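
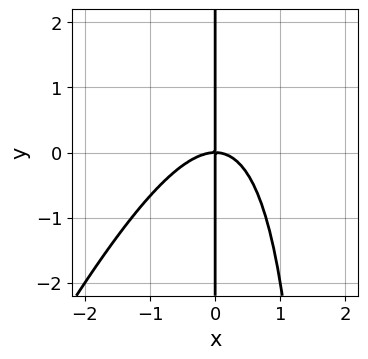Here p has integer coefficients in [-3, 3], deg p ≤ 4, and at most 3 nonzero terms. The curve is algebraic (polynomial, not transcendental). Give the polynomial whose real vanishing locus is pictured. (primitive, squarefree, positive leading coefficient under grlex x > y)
2*x^3 - x^2*y + 2*x*y

Degree: a generic line meets the curve in up to 3 points, so deg p = 3.
Reading off the gridlines: it meets the x-axis at x = 0 (among the integer gridlines); every point of the y-axis in the box is on the curve.
Putting this together gives p.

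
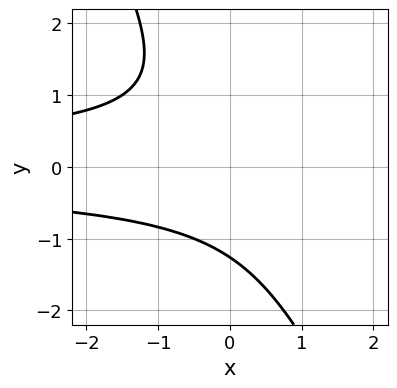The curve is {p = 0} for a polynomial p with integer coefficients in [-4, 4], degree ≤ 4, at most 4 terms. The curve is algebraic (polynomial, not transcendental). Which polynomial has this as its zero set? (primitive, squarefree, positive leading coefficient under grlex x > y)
2*x*y^2 + y^3 + 2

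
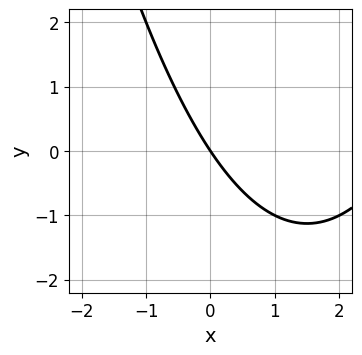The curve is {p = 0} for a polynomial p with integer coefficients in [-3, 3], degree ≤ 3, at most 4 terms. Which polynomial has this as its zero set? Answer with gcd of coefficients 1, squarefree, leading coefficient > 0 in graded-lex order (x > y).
x^2 - 3*x - 2*y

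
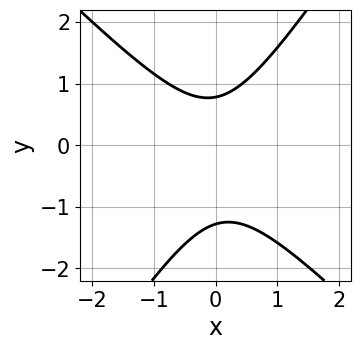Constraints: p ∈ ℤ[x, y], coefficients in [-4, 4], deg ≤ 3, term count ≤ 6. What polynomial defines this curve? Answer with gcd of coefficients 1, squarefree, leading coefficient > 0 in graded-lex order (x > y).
3*x^2 + x*y - 2*y^2 - y + 2

(a) Degree: a generic line meets the curve in up to 2 points, so deg p = 2.
(b) From the visible intercepts: it misses every integer gridline on the x-axis.
(c) Together with the visible shape, these determine p as stated.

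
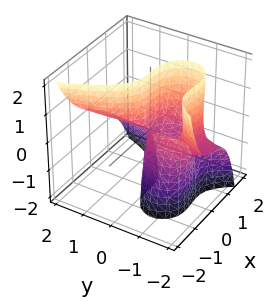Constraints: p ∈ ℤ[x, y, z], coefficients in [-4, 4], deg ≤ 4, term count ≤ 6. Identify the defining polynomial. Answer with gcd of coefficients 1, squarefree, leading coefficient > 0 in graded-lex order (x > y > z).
2*x^3 + x*y^2 + 2*y^2*z + 2*x*y + 3*y*z

(a) deg p = 3.
(b) From the visible intercepts: it crosses the x-axis at the gridline x = 0; every point of the z-axis in the box is on the surface; the visible y-axis segment lies entirely on the surface.
(c) Fitting integer coefficients to these (and the overall shape) gives p.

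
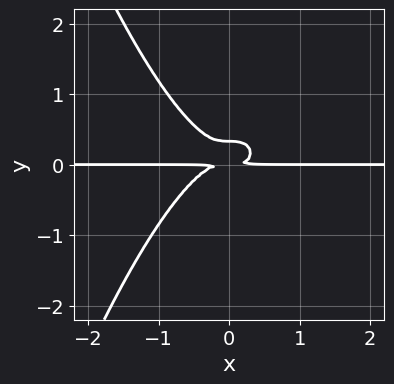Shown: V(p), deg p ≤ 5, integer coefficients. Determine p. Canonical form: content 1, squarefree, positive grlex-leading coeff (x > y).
3*x^3*y + 3*y^3 - y^2

First, the degree is 4 — a generic line meets the curve in up to 4 points.
Next, against the integer gridlines: the visible x-axis segment lies entirely on the curve.
Finally, fitting integer coefficients to these (and the overall shape) gives p.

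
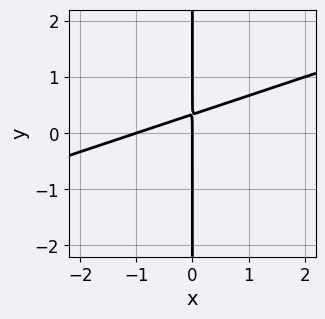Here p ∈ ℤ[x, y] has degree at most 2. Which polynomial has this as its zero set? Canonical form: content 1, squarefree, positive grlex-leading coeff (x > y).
x^2 - 3*x*y + x

(a) Degree: a generic line meets the curve in up to 2 points, so deg p = 2.
(b) From the visible intercepts: the visible y-axis segment lies entirely on the curve; the x-axis gridline crossings are at x ∈ {-1, 0}.
(c) The integer polynomial consistent with all of this is the stated p.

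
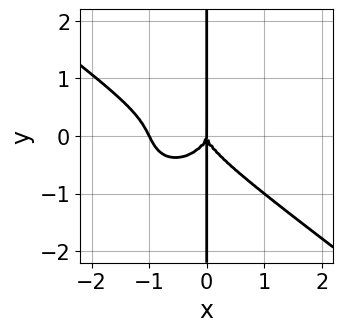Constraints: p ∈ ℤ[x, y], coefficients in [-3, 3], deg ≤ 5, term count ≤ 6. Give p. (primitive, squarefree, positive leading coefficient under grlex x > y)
2*x^4 + x^3*y + 3*x*y^3 + 2*x^3

The degree is 4 — no degree-3 curve has this shape.
Checking where it meets the axes: the visible y-axis segment lies entirely on the curve; the x-axis gridline crossings are at x ∈ {-1, 0}.
Together with the visible shape, these determine p as stated.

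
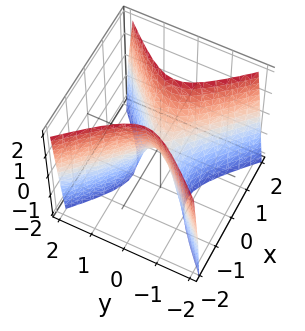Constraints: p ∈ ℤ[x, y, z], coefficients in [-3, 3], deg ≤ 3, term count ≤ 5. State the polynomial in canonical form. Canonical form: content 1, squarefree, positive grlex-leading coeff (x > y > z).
(a) The degree is 2 — a saddle surface; a quadric.
(b) Symmetries: mirror symmetry x ↦ −x ⇒ only even powers of x; it's symmetric under y → −y, forcing even powers of y.
(c) From the visible intercepts: one y-axis crossing is at y = 0; one z-axis crossing is at z = 0; it meets the x-axis at x = 0 (among the integer gridlines).
(d) The integer polynomial consistent with all of this is the stated p.

3*x^2 - 3*y^2 - z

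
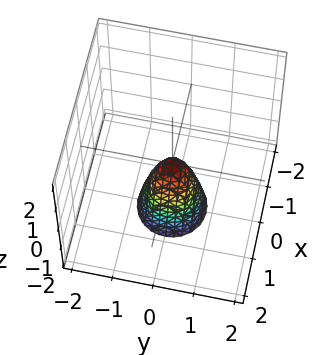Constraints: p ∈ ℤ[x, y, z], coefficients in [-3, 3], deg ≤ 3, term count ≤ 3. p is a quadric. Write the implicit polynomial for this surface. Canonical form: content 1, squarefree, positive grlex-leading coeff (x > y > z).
1. The degree is 2 — a single bowl opening along one axis; a quadric.
2. Symmetries: every cross-section ⟂ z is a circle, so x, y appear only via x² + y².
3. Checking where it meets the axes: one y-axis crossing is at y = 0; one x-axis crossing is at x = 0; one z-axis crossing is at z = 0.
4. Matching integer coefficients to the picture gives p.

3*x^2 + 3*y^2 + z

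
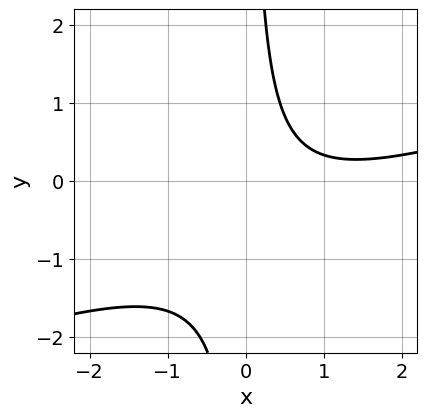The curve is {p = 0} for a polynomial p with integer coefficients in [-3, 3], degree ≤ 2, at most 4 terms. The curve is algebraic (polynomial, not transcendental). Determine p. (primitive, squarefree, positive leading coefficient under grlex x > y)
First, the degree is 2 — no degree-1 curve has this shape.
Then, observable constraints: it misses every integer gridline on the y-axis; the curve avoids every integer x-axis point in the box.
Finally, the integer polynomial consistent with all of this is the stated p.

x^2 - 3*x*y - 2*x + 2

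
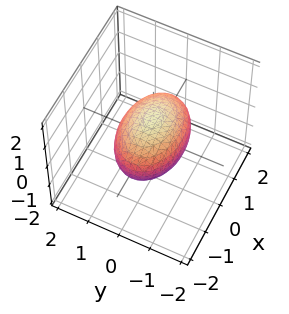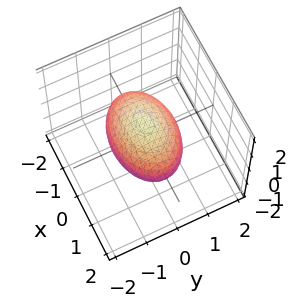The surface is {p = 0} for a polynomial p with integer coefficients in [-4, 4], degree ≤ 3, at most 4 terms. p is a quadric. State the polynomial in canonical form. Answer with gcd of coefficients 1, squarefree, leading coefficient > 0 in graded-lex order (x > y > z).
x^2 + 2*y^2 + 2*z^2 - 2

(a) Degree: a closed, bounded, convex surface; a quadric, so deg p = 2.
(b) Symmetries: mirror symmetry x ↦ −x ⇒ only even powers of x; mirror symmetry z ↦ −z ⇒ only even powers of z; mirror symmetry y ↦ −y ⇒ only even powers of y.
(c) Against the integer gridlines: among the integer gridlines, it crosses the y-axis at y ∈ {-1, 1}; among the integer gridlines, it crosses the z-axis at z ∈ {-1, 1}.
(d) Assembling these constraints gives the stated polynomial.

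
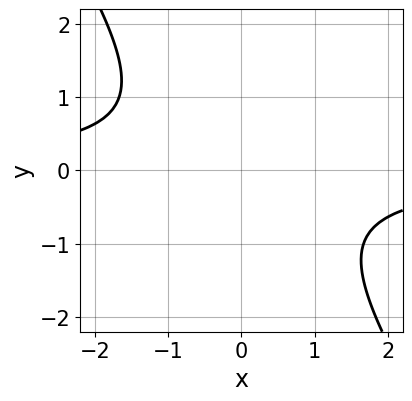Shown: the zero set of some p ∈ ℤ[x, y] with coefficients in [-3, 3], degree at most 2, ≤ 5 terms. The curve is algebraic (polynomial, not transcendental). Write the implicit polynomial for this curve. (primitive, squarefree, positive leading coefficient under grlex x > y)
The degree is 2 — a generic line meets the curve in up to 2 points.
From the axis intercepts and sections: the curve avoids every integer y-axis point in the box; it misses every integer gridline on the x-axis.
Together with the visible shape, these determine p as stated.

3*x*y + 2*y^2 + 3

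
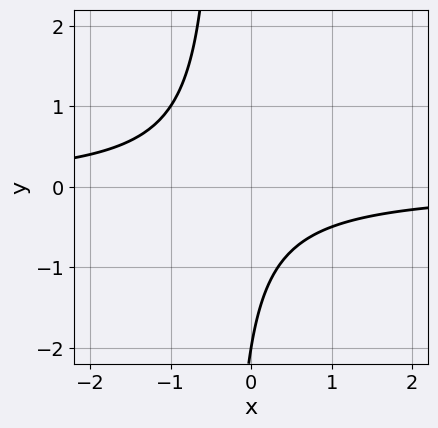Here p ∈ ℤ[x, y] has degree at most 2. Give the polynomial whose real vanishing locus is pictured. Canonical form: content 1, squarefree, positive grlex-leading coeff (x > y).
3*x*y + y + 2

The degree is 2 — the shape is more complex than any degree-1 curve.
Checking where it meets the axes: it crosses the y-axis at the gridline y = -2; the curve avoids every integer x-axis point in the box.
Fitting integer coefficients to these (and the overall shape) gives p.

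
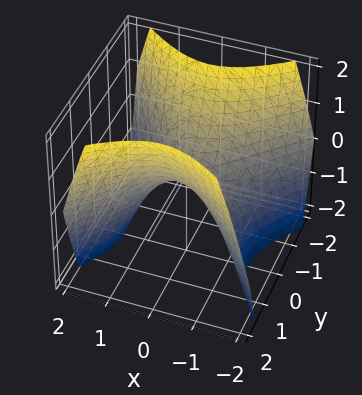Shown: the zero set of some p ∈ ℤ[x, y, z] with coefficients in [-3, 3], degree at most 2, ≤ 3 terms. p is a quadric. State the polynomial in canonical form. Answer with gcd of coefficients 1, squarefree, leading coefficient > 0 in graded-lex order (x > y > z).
x^2 - y^2 + z

First, degree: a saddle surface; a quadric, so deg p = 2.
Then, symmetries: mirror symmetry x ↦ −x ⇒ only even powers of x; it's symmetric under y → −y, forcing even powers of y.
Next, from the axis intercepts and sections: one y-axis crossing is at y = 0; it meets the x-axis at x = 0 (among the integer gridlines); it crosses the z-axis at the gridline z = 0.
Finally, these observations pin down the coefficients.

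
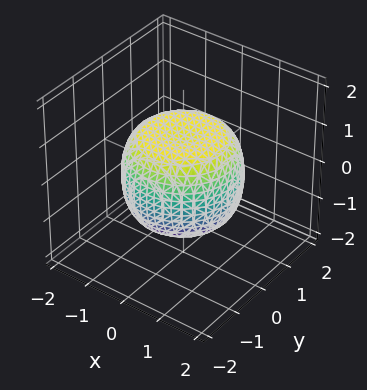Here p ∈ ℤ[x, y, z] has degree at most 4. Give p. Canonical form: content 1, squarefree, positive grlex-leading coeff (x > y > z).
2*x^4 + 4*x^2*y^2 + 2*y^4 - 2*x^2 - 2*y^2 + 3*z^2 - 3

First, deg p = 4. No degree-3 surface has this shape.
Next, symmetries: the z-axis is an axis of rotation, so x and y enter only as x² + y².
Next, from the visible intercepts: a circular section at z = 0 has radius between 1 and 2; the z-axis gridline crossings are at z ∈ {-1, 1}.
Finally, matching integer coefficients to the picture gives p.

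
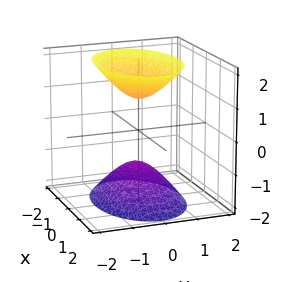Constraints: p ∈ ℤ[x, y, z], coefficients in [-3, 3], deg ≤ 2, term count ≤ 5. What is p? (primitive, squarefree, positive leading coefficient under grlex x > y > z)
x^2 + 2*y^2 - z^2 + 1

First, the picture has 2 separate pieces.
Next, the degree is 2 — two separate bowl-shaped sheets opening away from each other; a quadric.
Next, symmetries: it's symmetric under z → −z, forcing even powers of z; mirror symmetry x ↦ −x ⇒ only even powers of x; mirror symmetry y ↦ −y ⇒ only even powers of y.
Next, observable constraints: the z-axis gridline crossings are at z ∈ {-1, 1}; it misses every integer gridline on the y-axis; the surface avoids every integer x-axis point in the box.
Finally, solving for integer coefficients yields p as stated.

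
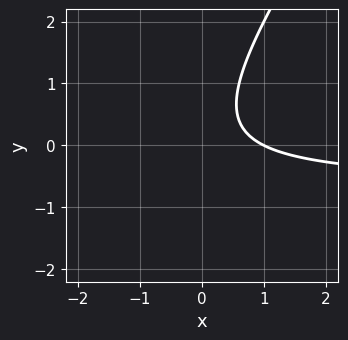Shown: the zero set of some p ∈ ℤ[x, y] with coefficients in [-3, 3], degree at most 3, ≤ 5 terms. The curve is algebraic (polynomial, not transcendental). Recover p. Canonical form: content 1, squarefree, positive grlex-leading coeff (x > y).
1. The degree is 2 — a generic line meets the curve in up to 2 points.
2. Observable constraints: one x-axis crossing is at x = 1; no y-intercept at any integer in the box.
3. The integer polynomial consistent with all of this is the stated p.

3*x*y - 2*y^2 + 2*x + y - 2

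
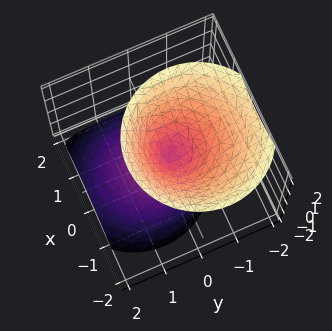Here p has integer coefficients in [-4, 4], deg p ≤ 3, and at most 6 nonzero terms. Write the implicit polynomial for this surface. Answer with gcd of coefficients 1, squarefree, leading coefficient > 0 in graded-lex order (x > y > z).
The picture has 2 separate pieces.
Degree: the shape is more complex than any degree-1 surface, so deg p = 2.
Checking where it meets the axes: it meets the x-axis at x = 0 (among the integer gridlines); one y-axis crossing is at y = 0; it meets the z-axis at z = 0 (among the integer gridlines).
Solving for integer coefficients yields p as stated.

3*x^2 + x*z + 3*y^2 + 2*y*z - 2*z^2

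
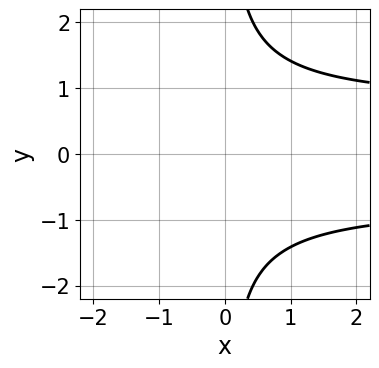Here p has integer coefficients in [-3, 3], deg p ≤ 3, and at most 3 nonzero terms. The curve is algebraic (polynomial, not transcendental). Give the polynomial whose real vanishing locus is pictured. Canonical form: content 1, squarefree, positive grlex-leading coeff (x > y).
2*x*y^2 - x - 3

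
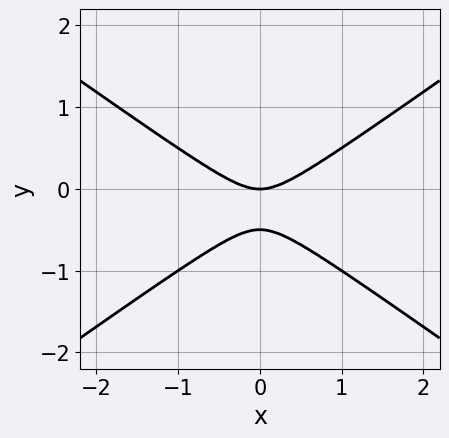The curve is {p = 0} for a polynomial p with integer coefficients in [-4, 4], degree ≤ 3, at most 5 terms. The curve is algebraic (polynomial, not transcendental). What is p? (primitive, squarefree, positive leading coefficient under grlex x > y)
First, degree: no degree-1 curve has this shape, so deg p = 2.
Then, symmetries: mirror symmetry x ↦ −x ⇒ only even powers of x.
Next, observable constraints: one x-axis crossing is at x = 0; one y-axis crossing is at y = 0.
Finally, assembling these constraints gives the stated polynomial.

x^2 - 2*y^2 - y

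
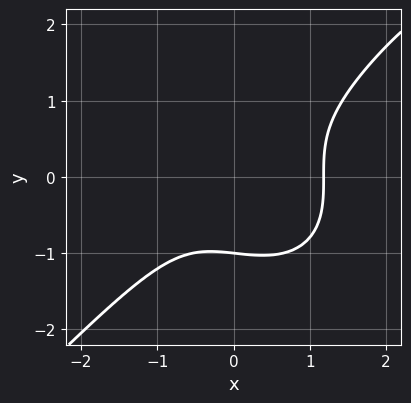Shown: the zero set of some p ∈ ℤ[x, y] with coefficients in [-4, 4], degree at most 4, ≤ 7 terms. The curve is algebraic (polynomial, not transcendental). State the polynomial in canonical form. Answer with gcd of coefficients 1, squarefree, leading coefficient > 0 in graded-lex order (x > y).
x^4 - x*y^3 - 3*x^3 + 3*y^3 + 3

1. deg p = 4.
2. Reading off the gridlines: it crosses the y-axis at the gridline y = -1.
3. The integer polynomial consistent with all of this is the stated p.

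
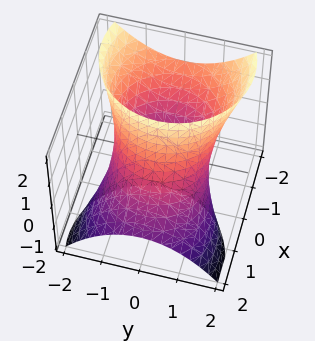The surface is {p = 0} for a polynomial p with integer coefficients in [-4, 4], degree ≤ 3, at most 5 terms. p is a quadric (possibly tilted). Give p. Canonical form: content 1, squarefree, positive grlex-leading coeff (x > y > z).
2*x^2 + 3*x*z + 2*y^2 - 3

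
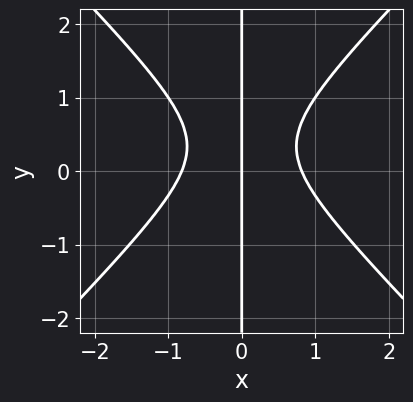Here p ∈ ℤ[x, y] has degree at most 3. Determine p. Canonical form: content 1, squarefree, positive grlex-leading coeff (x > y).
(a) The degree is 3 — no degree-2 curve has this shape.
(b) Observable constraints: the visible y-axis segment lies entirely on the curve; one x-axis crossing is at x = 0.
(c) Matching integer coefficients to the picture gives p.

3*x^3 - 3*x*y^2 + 2*x*y - 2*x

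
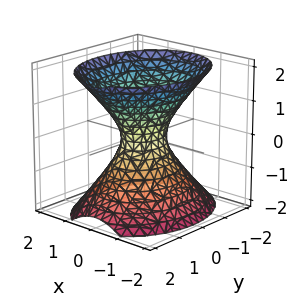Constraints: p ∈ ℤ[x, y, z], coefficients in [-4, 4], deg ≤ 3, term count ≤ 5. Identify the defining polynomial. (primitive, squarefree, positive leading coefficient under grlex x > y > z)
1. deg p = 2. An hourglass — one-sheet hyperboloid; a quadric.
2. Symmetries: it's symmetric under x → −x, forcing even powers of x; mirror symmetry z ↦ −z ⇒ only even powers of z; it's symmetric under y → −y, forcing even powers of y.
3. Reading off the gridlines: the surface avoids every integer z-axis point in the box.
4. Solving for integer coefficients yields p as stated.

3*x^2 + 2*y^2 - 2*z^2 - 1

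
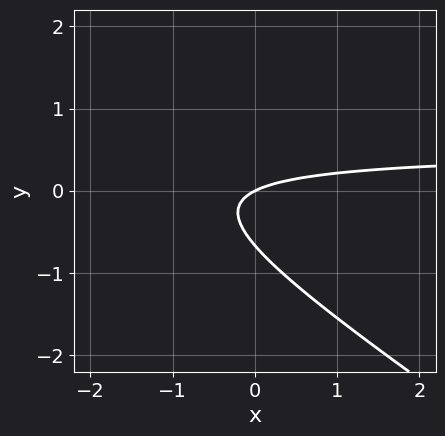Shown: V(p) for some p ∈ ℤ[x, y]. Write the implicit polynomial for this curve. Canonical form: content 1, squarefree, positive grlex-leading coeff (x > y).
2*x*y + 3*y^2 - x + 2*y

1. Degree: the shape is more complex than any degree-1 curve, so deg p = 2.
2. Checking where it meets the axes: it meets the y-axis at y = 0 (among the integer gridlines); it crosses the x-axis at the gridline x = 0.
3. These observations pin down the coefficients.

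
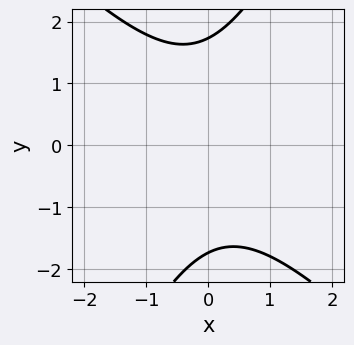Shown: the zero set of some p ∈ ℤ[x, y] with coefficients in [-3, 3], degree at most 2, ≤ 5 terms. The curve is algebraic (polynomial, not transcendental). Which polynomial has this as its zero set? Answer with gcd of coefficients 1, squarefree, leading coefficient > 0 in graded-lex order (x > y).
2*x^2 + x*y - y^2 + 3

The degree is 2 — a generic line meets the curve in up to 2 points.
From the axis intercepts and sections: the curve avoids every integer x-axis point in the box.
These observations pin down the coefficients.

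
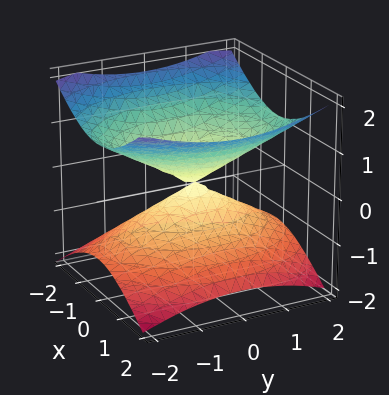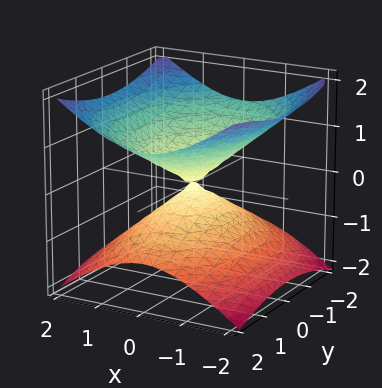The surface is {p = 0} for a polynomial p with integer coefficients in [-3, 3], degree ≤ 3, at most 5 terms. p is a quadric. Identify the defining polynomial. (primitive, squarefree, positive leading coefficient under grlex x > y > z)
2*x^2 + y^2 - 3*z^2

(a) deg p = 2. A double cone through the origin; a quadric.
(b) Symmetries: it's symmetric under x → −x, forcing even powers of x; mirror symmetry y ↦ −y ⇒ only even powers of y; mirror symmetry z ↦ −z ⇒ only even powers of z.
(c) From the axis intercepts and sections: it meets the z-axis at z = 0 (among the integer gridlines); one y-axis crossing is at y = 0; one x-axis crossing is at x = 0.
(d) Matching integer coefficients to the picture gives p.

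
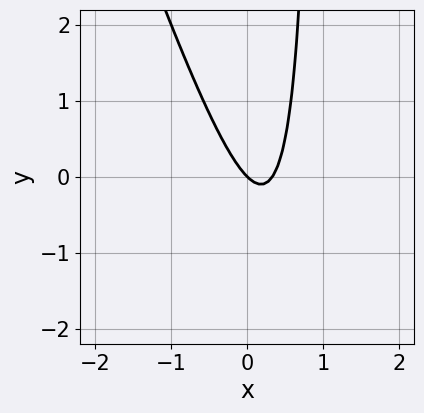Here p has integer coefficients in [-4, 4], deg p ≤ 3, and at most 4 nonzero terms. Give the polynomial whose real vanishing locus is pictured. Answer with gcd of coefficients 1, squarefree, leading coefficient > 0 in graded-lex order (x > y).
First, degree: a generic line meets the curve in up to 2 points, so deg p = 2.
Next, from the visible intercepts: it meets the y-axis at y = 0 (among the integer gridlines); it meets the x-axis at x = 0 (among the integer gridlines).
Finally, these observations pin down the coefficients.

3*x^2 + x*y - x - y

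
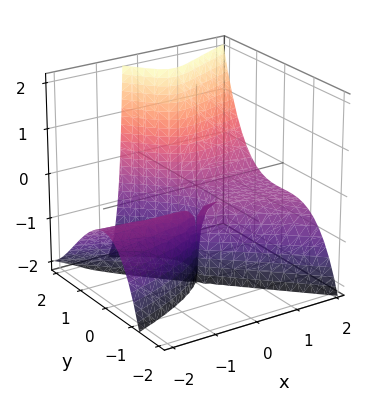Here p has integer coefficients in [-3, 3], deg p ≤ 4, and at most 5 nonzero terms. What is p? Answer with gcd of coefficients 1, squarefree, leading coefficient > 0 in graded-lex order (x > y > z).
1. deg p = 3. No degree-2 surface has this shape.
2. Against the integer gridlines: every point of the z-axis in the box is on the surface.
3. Putting this together gives p.

2*x^2*z - 2*x*y^2 - 2*y^3 + x^2 + 3*y^2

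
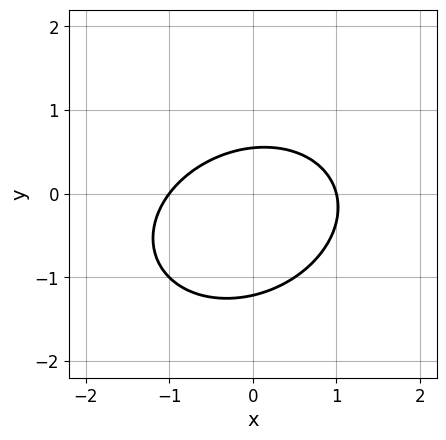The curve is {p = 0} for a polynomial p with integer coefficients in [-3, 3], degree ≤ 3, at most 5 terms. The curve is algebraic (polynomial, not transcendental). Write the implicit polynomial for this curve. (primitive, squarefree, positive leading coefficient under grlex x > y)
2*x^2 - x*y + 3*y^2 + 2*y - 2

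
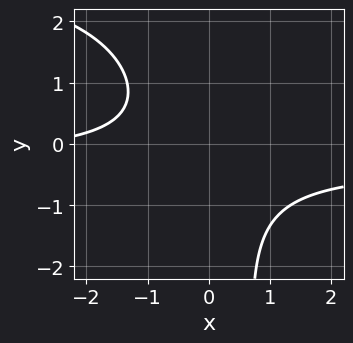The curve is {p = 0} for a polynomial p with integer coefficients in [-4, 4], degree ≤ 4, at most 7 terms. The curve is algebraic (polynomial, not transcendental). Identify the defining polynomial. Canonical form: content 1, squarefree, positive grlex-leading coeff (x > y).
(a) Degree: the shape is more complex than any degree-2 curve, so deg p = 3.
(b) From the axis intercepts and sections: the curve avoids every integer y-axis point in the box; it misses every integer gridline on the x-axis.
(c) Matching integer coefficients to the picture gives p.

x*y^2 - 3*x*y - y^2 - x - 3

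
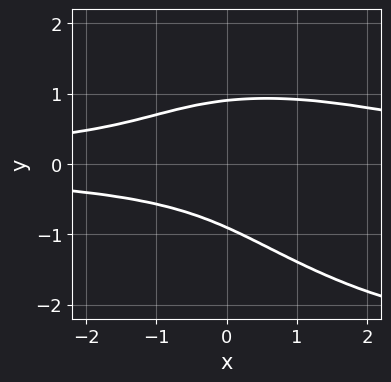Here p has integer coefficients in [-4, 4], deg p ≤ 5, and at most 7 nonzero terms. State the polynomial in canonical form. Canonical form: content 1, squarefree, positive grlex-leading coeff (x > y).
x^2*y^2 + 2*x*y^3 + 3*y^4 - 3*x*y^2 - 2

(a) Degree: a generic line meets the curve in up to 4 points, so deg p = 4.
(b) Observable constraints: it misses every integer gridline on the x-axis.
(c) Solving for integer coefficients yields p as stated.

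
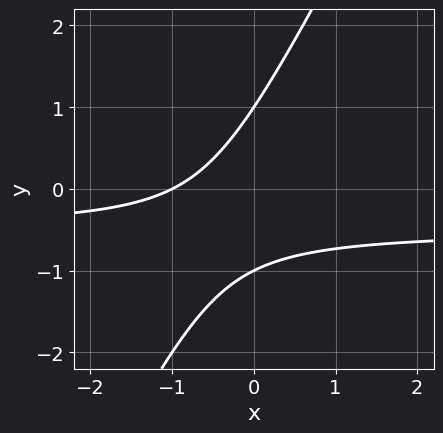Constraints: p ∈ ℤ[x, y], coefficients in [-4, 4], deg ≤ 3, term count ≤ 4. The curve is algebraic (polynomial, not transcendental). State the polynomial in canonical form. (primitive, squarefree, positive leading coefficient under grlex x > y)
2*x*y - y^2 + x + 1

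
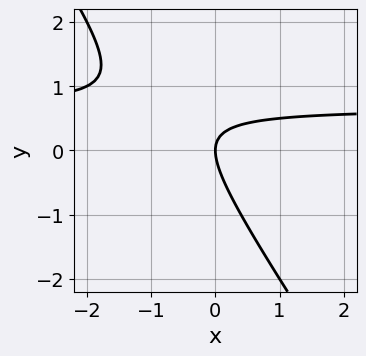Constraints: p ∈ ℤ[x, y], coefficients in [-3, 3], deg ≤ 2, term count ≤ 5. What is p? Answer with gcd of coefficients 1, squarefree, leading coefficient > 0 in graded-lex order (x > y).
1. Degree: no degree-1 curve has this shape, so deg p = 2.
2. Reading off the gridlines: it meets the x-axis at x = 0 (among the integer gridlines); one y-axis crossing is at y = 0.
3. These observations pin down the coefficients.

3*x*y + 2*y^2 - 2*x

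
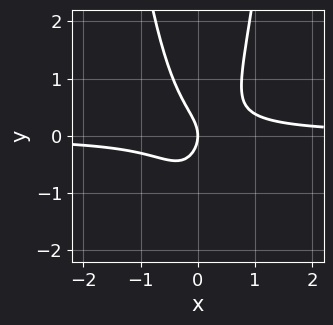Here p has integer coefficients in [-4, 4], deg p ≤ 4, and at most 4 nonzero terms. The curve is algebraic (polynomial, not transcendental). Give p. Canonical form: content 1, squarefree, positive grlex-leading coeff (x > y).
3*x^2*y - y^2 - x

(a) The degree is 3 — a generic line meets the curve in up to 3 points.
(b) Reading off the gridlines: it crosses the x-axis at the gridline x = 0; it meets the y-axis at y = 0 (among the integer gridlines).
(c) Putting this together gives p.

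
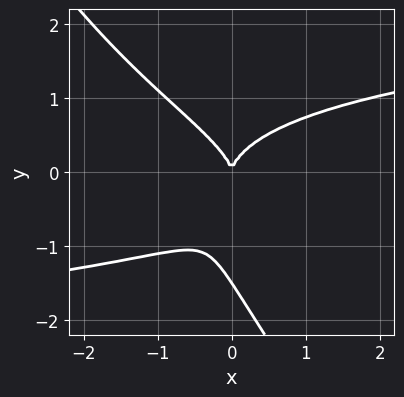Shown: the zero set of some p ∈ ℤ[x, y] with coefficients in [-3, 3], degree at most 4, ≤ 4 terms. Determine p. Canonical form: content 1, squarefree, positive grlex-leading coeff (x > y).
3*x*y^3 + 2*y^4 + 3*y^3 - 3*x^2

The degree is 4 — a generic line meets the curve in up to 4 points.
From the visible intercepts: it meets the y-axis at y = 0 (among the integer gridlines); it crosses the x-axis at the gridline x = 0.
The integer polynomial consistent with all of this is the stated p.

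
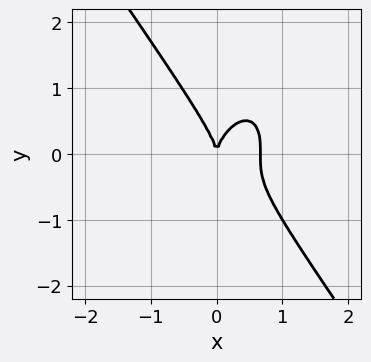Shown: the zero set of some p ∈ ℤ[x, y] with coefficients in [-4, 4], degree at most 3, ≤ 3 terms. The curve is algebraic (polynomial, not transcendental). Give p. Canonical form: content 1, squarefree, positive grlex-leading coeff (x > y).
3*x^3 + y^3 - 2*x^2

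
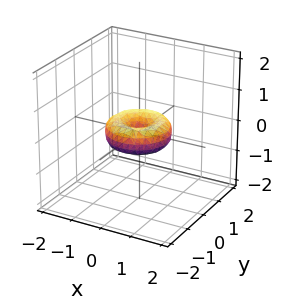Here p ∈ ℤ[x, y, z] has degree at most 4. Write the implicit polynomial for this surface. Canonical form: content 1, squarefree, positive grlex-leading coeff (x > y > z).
1. The degree is 4 — the shape is more complex than any degree-3 surface.
2. Symmetries: rotational symmetry about the z-axis ⇒ p depends on x, y only through x² + y².
3. Reading off the gridlines: the y-axis gridline crossings are at y ∈ {-1, 0, 1}; the x-axis gridline crossings are at x ∈ {-1, 0, 1}.
4. These observations pin down the coefficients.

2*x^4 + 4*x^2*y^2 + 2*y^4 - 2*x^2 - 2*y^2 + 3*z^2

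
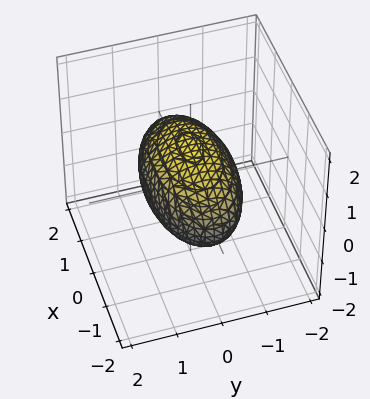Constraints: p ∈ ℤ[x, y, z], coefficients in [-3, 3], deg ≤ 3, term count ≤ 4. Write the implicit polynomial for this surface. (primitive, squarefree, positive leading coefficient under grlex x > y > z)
x^2 + 3*y^2 + 3*z^2 - 3

1. The degree is 2 — a closed, bounded, convex surface; a quadric.
2. Symmetries: the x ↦ −x reflection is a symmetry, so x appears only in even powers; mirror symmetry z ↦ −z ⇒ only even powers of z; mirror symmetry y ↦ −y ⇒ only even powers of y.
3. From the axis intercepts and sections: among the integer gridlines, it crosses the z-axis at z ∈ {-1, 1}; the y-axis gridline crossings are at y ∈ {-1, 1}.
4. Solving for integer coefficients yields p as stated.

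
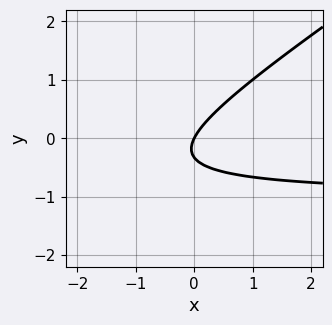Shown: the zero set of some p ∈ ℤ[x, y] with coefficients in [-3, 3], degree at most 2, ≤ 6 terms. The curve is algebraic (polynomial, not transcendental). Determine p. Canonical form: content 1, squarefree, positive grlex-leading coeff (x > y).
2*x*y - 3*y^2 + 2*x - y

The degree is 2 — the shape is more complex than any degree-1 curve.
Against the integer gridlines: it crosses the x-axis at the gridline x = 0; it meets the y-axis at y = 0 (among the integer gridlines).
Together with the visible shape, these determine p as stated.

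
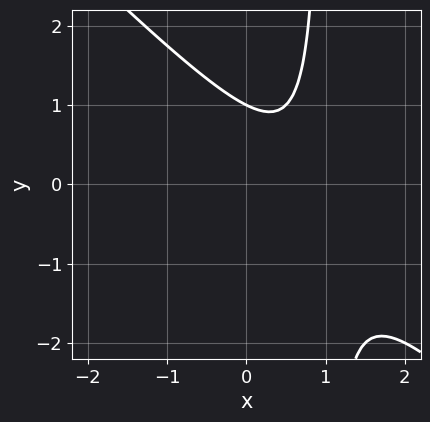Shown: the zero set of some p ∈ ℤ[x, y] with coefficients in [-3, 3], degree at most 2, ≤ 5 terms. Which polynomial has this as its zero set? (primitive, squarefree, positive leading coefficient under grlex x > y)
The degree is 2 — the shape is more complex than any degree-1 curve.
From the axis intercepts and sections: it meets the y-axis at y = 1 (among the integer gridlines); it misses every integer gridline on the x-axis.
Matching integer coefficients to the picture gives p.

2*x^2 + 2*x*y - 3*x - 2*y + 2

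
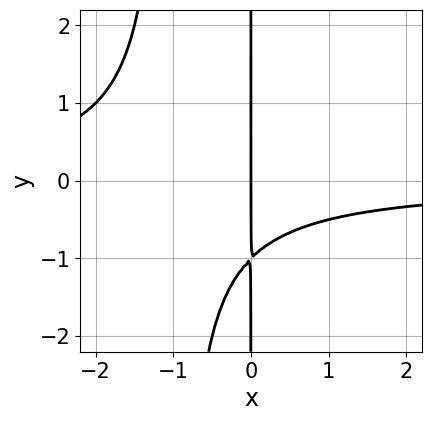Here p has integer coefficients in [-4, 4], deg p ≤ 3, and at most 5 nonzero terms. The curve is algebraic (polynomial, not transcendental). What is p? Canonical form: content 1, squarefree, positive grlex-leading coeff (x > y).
x^2*y + x*y + x

First, the degree is 3 — a generic line meets the curve in up to 3 points.
Then, against the integer gridlines: the visible y-axis segment lies entirely on the curve; it meets the x-axis at x = 0 (among the integer gridlines).
Finally, assembling these constraints gives the stated polynomial.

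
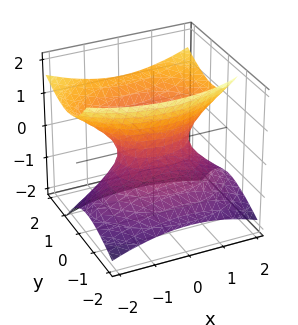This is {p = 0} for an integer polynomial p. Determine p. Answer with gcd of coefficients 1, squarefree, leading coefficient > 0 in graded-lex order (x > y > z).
Degree: no degree-1 surface has this shape, so deg p = 2.
Observable constraints: the surface avoids every integer z-axis point in the box; the x-axis gridline crossings are at x ∈ {-1, 1}.
Assembling these constraints gives the stated polynomial.

x^2 + 2*y^2 - 2*y*z - 2*z^2 - 1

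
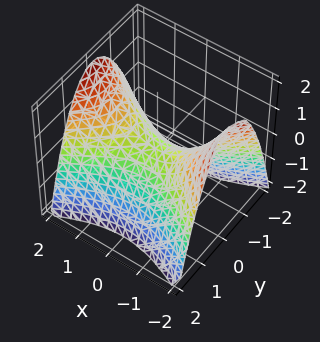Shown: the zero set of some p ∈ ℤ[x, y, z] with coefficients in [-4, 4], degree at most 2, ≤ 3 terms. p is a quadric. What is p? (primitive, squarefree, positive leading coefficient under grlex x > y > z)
x^2 - 2*y^2 - 2*z

First, deg p = 2.
Then, symmetries: it's symmetric under x → −x, forcing even powers of x; the y ↦ −y reflection is a symmetry, so y appears only in even powers.
Then, observable constraints: it crosses the x-axis at the gridline x = 0; it meets the y-axis at y = 0 (among the integer gridlines); it crosses the z-axis at the gridline z = 0.
Finally, assembling these constraints gives the stated polynomial.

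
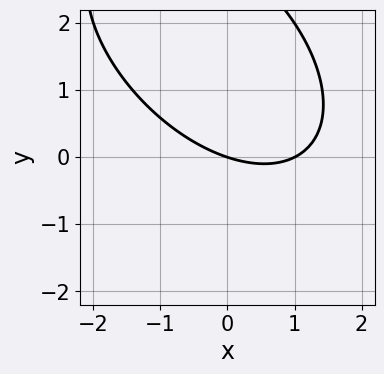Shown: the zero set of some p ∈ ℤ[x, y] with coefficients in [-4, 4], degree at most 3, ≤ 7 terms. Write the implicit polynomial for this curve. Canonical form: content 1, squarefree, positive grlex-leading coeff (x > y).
x^2 + x*y + y^2 - x - 3*y

1. deg p = 2. The shape is more complex than any degree-1 curve.
2. From the visible intercepts: it crosses the y-axis at the gridline y = 0; the x-axis gridline crossings are at x ∈ {0, 1}.
3. The integer polynomial consistent with all of this is the stated p.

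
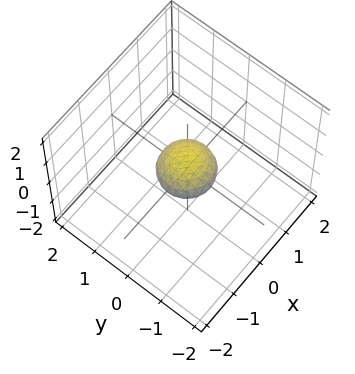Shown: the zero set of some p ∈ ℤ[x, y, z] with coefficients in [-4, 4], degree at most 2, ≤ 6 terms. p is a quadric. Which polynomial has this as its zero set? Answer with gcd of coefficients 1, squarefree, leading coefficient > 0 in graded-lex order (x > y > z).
2*x^2 + 2*y^2 + 3*z^2 - 1

1. Degree: a closed, bounded, convex surface; a quadric, so deg p = 2.
2. Symmetries: rotational symmetry about the z-axis ⇒ p depends on x, y only through x² + y²; mirror symmetry z ↦ −z ⇒ only even powers of z.
3. Checking where it meets the axes: a circular section at z = 0 has radius between 0 and 1.
4. The integer polynomial consistent with all of this is the stated p.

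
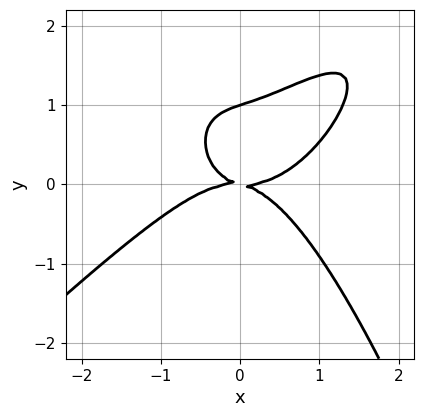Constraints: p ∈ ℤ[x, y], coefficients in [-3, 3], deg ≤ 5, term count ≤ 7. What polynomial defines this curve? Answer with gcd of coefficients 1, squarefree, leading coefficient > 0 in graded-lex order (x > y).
1. Degree: no degree-3 curve has this shape, so deg p = 4.
2. From the axis intercepts and sections: one x-axis crossing is at x = 0; the y-axis gridline crossings are at y ∈ {0, 1}.
3. Fitting integer coefficients to these (and the overall shape) gives p.

2*x^4 - 2*x^3*y + 3*y^3 - x*y - 3*y^2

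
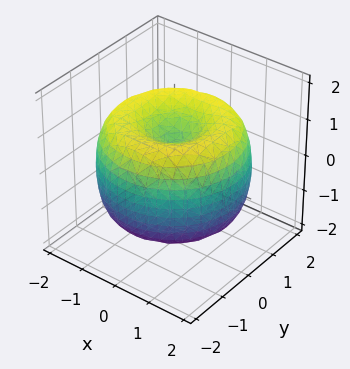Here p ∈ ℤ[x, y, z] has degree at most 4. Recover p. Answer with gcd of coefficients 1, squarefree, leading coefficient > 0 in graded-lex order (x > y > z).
First, degree: a generic line meets the surface in up to 4 points, so deg p = 4.
Then, symmetry: every cross-section ⟂ z is a circle, so x, y appear only via x² + y².
Next, reading off the gridlines: a circular section at z = 0 has radius between 1 and 2.
Finally, the integer polynomial consistent with all of this is the stated p.

x^4 + 2*x^2*y^2 + y^4 - 3*x^2 - 3*y^2 + 2*z^2 - 1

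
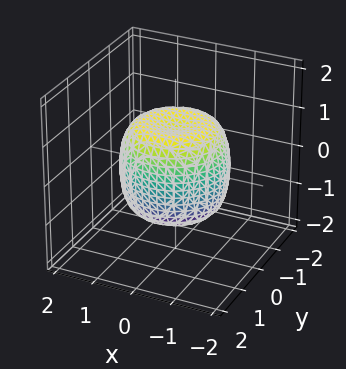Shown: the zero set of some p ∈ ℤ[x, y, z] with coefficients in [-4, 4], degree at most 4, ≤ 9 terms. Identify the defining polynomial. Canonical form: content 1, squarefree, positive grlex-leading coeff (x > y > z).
x^4 + 2*x^2*y^2 + y^4 - x^2 - y^2 + z^2 - 1

The degree is 4 — a generic line meets the surface in up to 4 points.
Symmetries: rotational symmetry about the z-axis ⇒ p depends on x, y only through x² + y².
Checking where it meets the axes: a circular section at z = 1 has radius exactly 1; the z-axis gridline crossings are at z ∈ {-1, 1}.
Solving for integer coefficients yields p as stated.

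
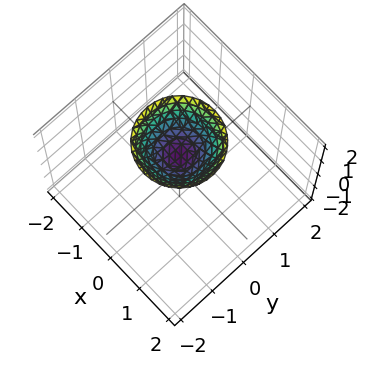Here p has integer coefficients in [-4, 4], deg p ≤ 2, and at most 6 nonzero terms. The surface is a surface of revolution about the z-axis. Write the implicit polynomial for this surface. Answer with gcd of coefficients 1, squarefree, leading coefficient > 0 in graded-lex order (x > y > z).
x^2 + y^2 - z + 1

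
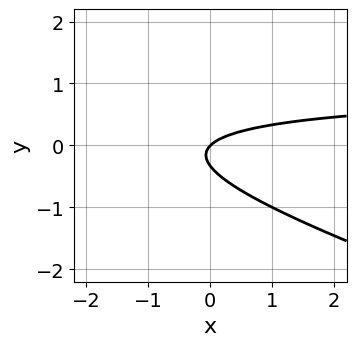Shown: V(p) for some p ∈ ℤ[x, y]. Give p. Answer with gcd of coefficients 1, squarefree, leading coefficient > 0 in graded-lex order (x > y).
1. The degree is 2 — a generic line meets the curve in up to 2 points.
2. Observable constraints: it crosses the y-axis at the gridline y = 0; one x-axis crossing is at x = 0.
3. These observations pin down the coefficients.

x*y + 3*y^2 - x + y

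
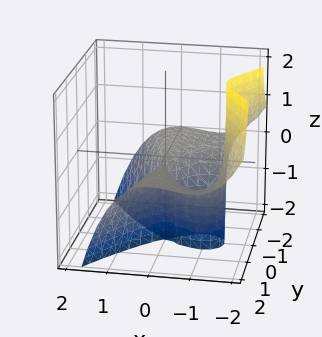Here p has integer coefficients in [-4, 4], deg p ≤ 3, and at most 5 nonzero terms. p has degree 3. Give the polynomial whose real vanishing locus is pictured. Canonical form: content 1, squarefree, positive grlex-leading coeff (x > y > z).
First, the degree is 3 — the shape is more complex than any degree-2 surface.
Next, checking where it meets the axes: the visible y-axis segment lies entirely on the surface; the visible z-axis segment lies entirely on the surface.
Finally, these observations pin down the coefficients.

2*x^3 + 2*y^2*z + 3*x^2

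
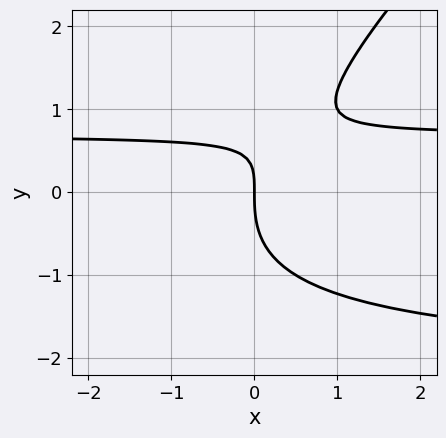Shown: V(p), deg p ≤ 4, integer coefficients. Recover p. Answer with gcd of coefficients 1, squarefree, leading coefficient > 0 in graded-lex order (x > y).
First, degree: a generic line meets the curve in up to 3 points, so deg p = 3.
Then, from the axis intercepts and sections: it crosses the y-axis at the gridline y = 0; one x-axis crossing is at x = 0.
Finally, matching integer coefficients to the picture gives p.

2*x*y^2 - 2*y^3 + 3*x*y - 3*x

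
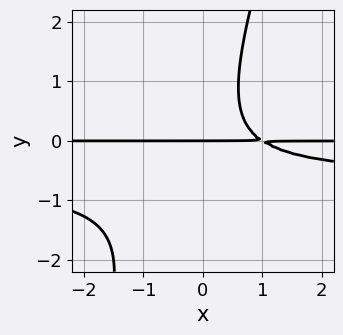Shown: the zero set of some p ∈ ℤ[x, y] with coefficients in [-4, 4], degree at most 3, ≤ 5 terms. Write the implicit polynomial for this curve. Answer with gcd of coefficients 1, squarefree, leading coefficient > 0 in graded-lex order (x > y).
First, the degree is 3 — no degree-2 curve has this shape.
Next, from the axis intercepts and sections: every point of the x-axis in the box is on the curve; one y-axis crossing is at y = 0.
Finally, together with the visible shape, these determine p as stated.

3*x*y^2 - y^3 + 2*x*y - 2*y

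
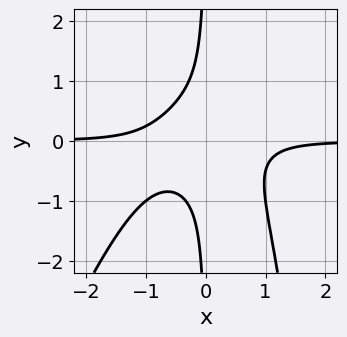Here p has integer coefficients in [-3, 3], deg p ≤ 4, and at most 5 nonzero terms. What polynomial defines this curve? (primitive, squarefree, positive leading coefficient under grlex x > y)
deg p = 4. No degree-3 curve has this shape.
Checking where it meets the axes: the curve avoids every integer y-axis point in the box; the curve avoids every integer x-axis point in the box.
Together with the visible shape, these determine p as stated.

3*x^3*y - x^2*y^2 + 3*x*y^2 + 1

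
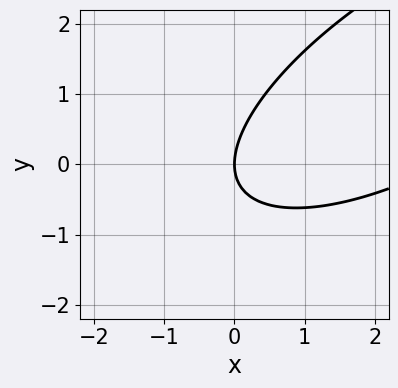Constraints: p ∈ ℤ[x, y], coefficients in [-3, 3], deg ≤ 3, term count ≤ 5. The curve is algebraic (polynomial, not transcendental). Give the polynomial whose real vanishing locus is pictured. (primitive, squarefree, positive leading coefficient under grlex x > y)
First, deg p = 2.
Then, against the integer gridlines: it meets the x-axis at x = 0 (among the integer gridlines); one y-axis crossing is at y = 0.
Finally, solving for integer coefficients yields p as stated.

x^2 - 2*x*y + 2*y^2 - 3*x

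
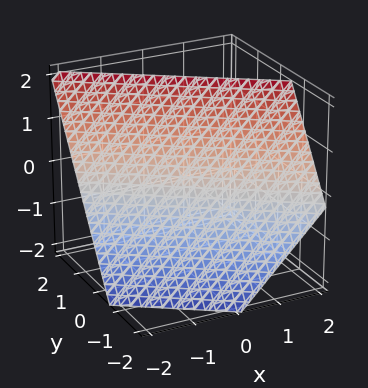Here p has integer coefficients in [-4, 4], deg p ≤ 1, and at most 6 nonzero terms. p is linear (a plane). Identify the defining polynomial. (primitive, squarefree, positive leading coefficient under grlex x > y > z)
deg p = 1.
Observable constraints: it meets the x-axis at x = -1 (among the integer gridlines); it crosses the z-axis at the gridline z = 1.
Assembling these constraints gives the stated polynomial.

2*x + 3*y - 2*z + 2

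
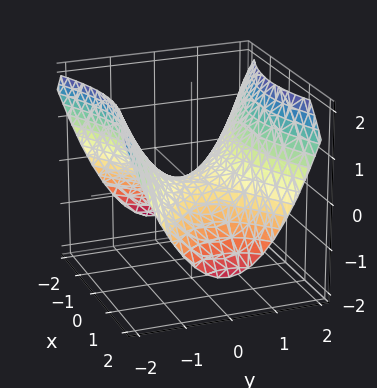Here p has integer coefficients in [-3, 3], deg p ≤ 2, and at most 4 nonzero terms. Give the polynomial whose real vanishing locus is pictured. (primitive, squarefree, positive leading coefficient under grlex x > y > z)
x^2 - 2*y^2 + 3*z

(a) The degree is 2 — a saddle surface; a quadric.
(b) Symmetries: the y ↦ −y reflection is a symmetry, so y appears only in even powers; mirror symmetry x ↦ −x ⇒ only even powers of x.
(c) From the visible intercepts: one z-axis crossing is at z = 0; it meets the y-axis at y = 0 (among the integer gridlines); one x-axis crossing is at x = 0.
(d) Together with the visible shape, these determine p as stated.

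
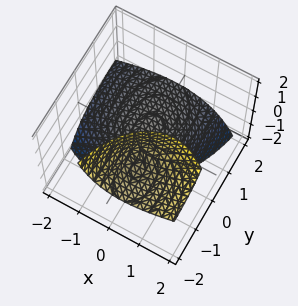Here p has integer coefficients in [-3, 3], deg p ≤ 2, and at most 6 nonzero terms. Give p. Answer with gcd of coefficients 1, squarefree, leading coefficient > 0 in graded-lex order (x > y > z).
2*x^2 - 2*x*z + y^2 + 3*y*z + 2*z

1. I count 2 distinct pieces.
2. deg p = 2.
3. From the visible intercepts: it meets the x-axis at x = 0 (among the integer gridlines); it meets the y-axis at y = 0 (among the integer gridlines).
4. Solving for integer coefficients yields p as stated.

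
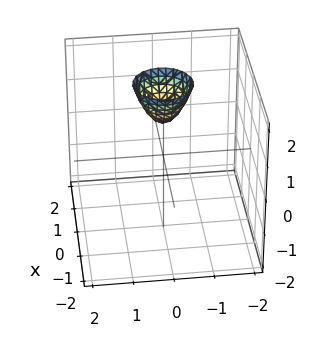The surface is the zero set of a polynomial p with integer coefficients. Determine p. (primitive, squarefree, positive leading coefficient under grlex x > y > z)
2*x^2 + 2*y^2 - z + 1

First, the degree is 2 — no degree-1 surface has this shape.
Next, by symmetry, every cross-section ⟂ z is a circle, so x, y appear only via x² + y².
Next, reading off the gridlines: no y-intercept at any integer in the box; one z-axis crossing is at z = 1; the surface avoids every integer x-axis point in the box; a circular section at z = 2 has radius between 0 and 1.
Finally, putting this together gives p.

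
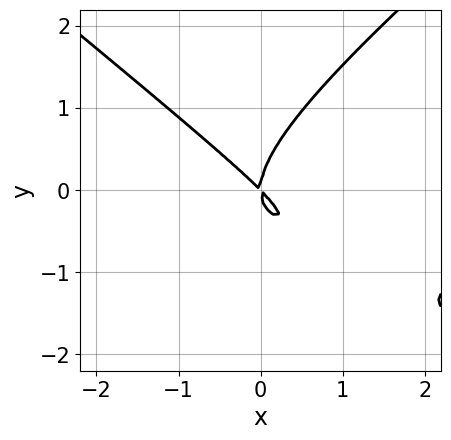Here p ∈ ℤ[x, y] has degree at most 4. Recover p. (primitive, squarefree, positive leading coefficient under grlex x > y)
2*x^2*y - 3*y^3 + 3*x^2 + 3*x*y

The degree is 3 — a generic line meets the curve in up to 3 points.
Reading off the gridlines: it meets the x-axis at x = 0 (among the integer gridlines); it meets the y-axis at y = 0 (among the integer gridlines).
These observations pin down the coefficients.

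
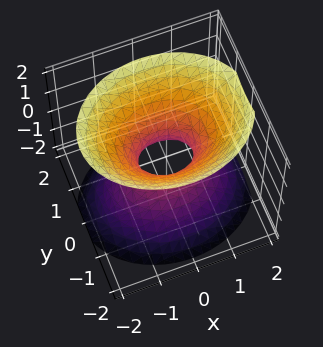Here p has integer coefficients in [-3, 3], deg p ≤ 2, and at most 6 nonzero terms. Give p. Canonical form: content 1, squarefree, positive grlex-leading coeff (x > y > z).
1. deg p = 2. One connected sheet with a waist; a quadric.
2. Symmetries: it's symmetric under x → −x, forcing even powers of x; the y ↦ −y reflection is a symmetry, so y appears only in even powers; mirror symmetry z ↦ −z ⇒ only even powers of z.
3. Checking where it meets the axes: it misses every integer gridline on the z-axis.
4. These observations pin down the coefficients.

2*x^2 + 3*y^2 - 2*z^2 - 1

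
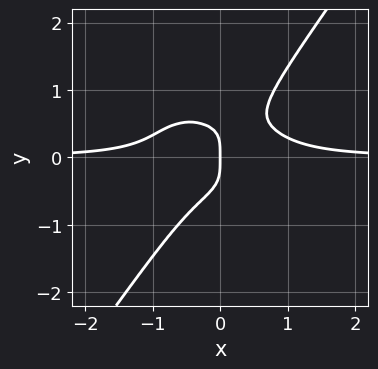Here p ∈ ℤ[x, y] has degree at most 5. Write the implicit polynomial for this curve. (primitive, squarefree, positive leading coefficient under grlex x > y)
First, deg p = 4. No degree-3 curve has this shape.
Then, from the axis intercepts and sections: it crosses the x-axis at the gridline x = 0; it crosses the y-axis at the gridline y = 0.
Finally, assembling these constraints gives the stated polynomial.

3*x^3*y + x^2*y^2 + 2*x*y^3 - 3*y^4 - x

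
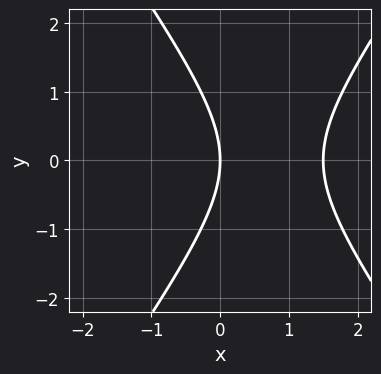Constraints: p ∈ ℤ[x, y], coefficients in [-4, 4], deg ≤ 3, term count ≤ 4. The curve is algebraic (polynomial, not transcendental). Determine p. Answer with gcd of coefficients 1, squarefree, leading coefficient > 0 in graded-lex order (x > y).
First, the degree is 2 — no degree-1 curve has this shape.
Then, symmetries: mirror symmetry y ↦ −y ⇒ only even powers of y.
Then, observable constraints: it crosses the x-axis at the gridline x = 0; one y-axis crossing is at y = 0.
Finally, the integer polynomial consistent with all of this is the stated p.

2*x^2 - y^2 - 3*x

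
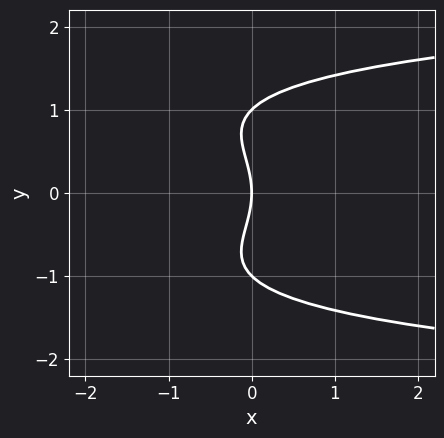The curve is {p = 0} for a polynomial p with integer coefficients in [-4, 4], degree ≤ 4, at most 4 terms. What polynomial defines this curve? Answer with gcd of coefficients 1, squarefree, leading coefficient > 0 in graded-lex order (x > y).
y^4 - y^2 - 2*x

1. Degree: a generic line meets the curve in up to 4 points, so deg p = 4.
2. Symmetries: the y ↦ −y reflection is a symmetry, so y appears only in even powers.
3. Against the integer gridlines: among the integer gridlines, it crosses the y-axis at y ∈ {-1, 0, 1}; one x-axis crossing is at x = 0.
4. Fitting integer coefficients to these (and the overall shape) gives p.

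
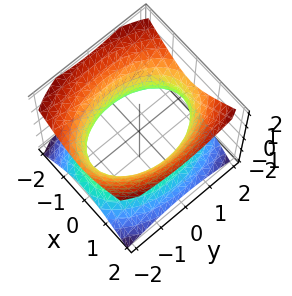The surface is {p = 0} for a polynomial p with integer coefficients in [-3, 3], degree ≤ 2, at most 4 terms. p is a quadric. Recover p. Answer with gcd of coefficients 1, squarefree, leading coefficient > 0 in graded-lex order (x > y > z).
1. deg p = 2.
2. Symmetries: mirror symmetry z ↦ −z ⇒ only even powers of z; it's symmetric under x → −x, forcing even powers of x; the y ↦ −y reflection is a symmetry, so y appears only in even powers.
3. Observable constraints: the surface avoids every integer z-axis point in the box.
4. These observations pin down the coefficients.

2*x^2 + y^2 - 2*z^2 - 3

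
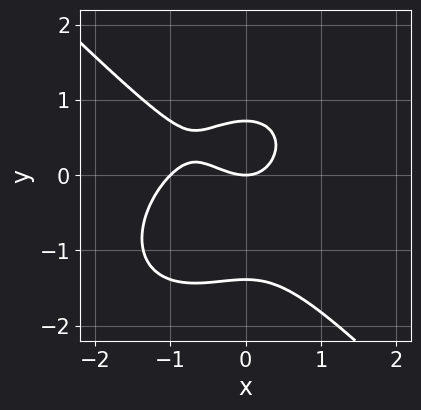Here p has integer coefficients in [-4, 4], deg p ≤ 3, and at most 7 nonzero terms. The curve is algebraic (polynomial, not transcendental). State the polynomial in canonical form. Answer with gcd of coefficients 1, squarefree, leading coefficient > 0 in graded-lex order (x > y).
3*x^3 + 3*y^3 + 3*x^2 + 2*y^2 - 3*y

1. deg p = 3.
2. Reading off the gridlines: among the integer gridlines, it crosses the x-axis at x ∈ {-1, 0}; one y-axis crossing is at y = 0.
3. Solving for integer coefficients yields p as stated.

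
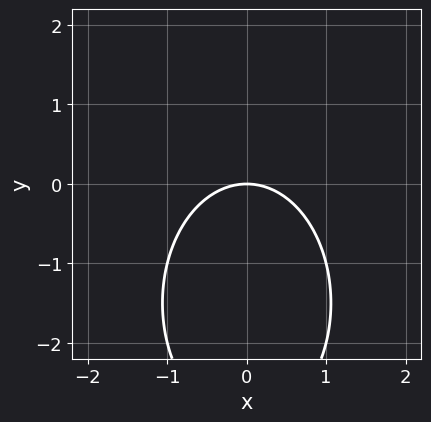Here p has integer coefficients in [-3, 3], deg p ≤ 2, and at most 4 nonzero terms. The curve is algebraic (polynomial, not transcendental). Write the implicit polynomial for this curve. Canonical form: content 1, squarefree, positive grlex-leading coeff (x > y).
Degree: no degree-1 curve has this shape, so deg p = 2.
Symmetries: it's symmetric under x → −x, forcing even powers of x.
Observable constraints: it meets the x-axis at x = 0 (among the integer gridlines); it meets the y-axis at y = 0 (among the integer gridlines).
The integer polynomial consistent with all of this is the stated p.

2*x^2 + y^2 + 3*y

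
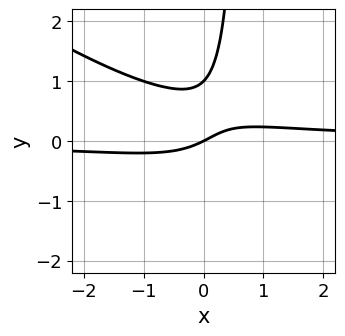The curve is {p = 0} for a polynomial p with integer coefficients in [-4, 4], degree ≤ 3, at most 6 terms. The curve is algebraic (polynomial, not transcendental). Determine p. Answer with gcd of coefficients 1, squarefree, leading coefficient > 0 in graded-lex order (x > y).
The degree is 3 — the shape is more complex than any degree-2 curve.
Observable constraints: it meets the x-axis at x = 0 (among the integer gridlines); the y-axis gridline crossings are at y ∈ {0, 1}.
The integer polynomial consistent with all of this is the stated p.

2*x^2*y + 3*x*y^2 - 2*y^2 - x + 2*y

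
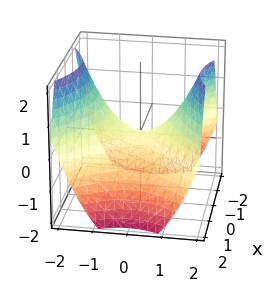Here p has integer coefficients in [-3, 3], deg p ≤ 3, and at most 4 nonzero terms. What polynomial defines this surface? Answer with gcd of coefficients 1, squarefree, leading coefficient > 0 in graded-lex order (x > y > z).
2*x^2 - 2*y^2 + 3*z

(a) Degree: a saddle surface; a quadric, so deg p = 2.
(b) Symmetries: it's symmetric under y → −y, forcing even powers of y; the x ↦ −x reflection is a symmetry, so x appears only in even powers.
(c) Observable constraints: one z-axis crossing is at z = 0; one x-axis crossing is at x = 0; it crosses the y-axis at the gridline y = 0.
(d) Together with the visible shape, these determine p as stated.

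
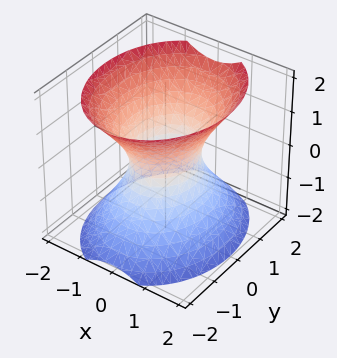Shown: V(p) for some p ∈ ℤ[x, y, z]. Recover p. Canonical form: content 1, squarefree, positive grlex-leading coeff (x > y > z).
3*x^2 + 2*y^2 - 2*z^2 - 2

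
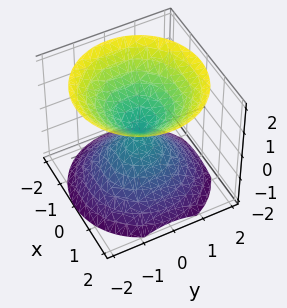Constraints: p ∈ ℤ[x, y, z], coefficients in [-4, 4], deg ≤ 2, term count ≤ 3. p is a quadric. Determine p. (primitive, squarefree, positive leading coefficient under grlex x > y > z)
1. The picture has 2 separate pieces.
2. The degree is 2 — a double cone through the origin; a quadric.
3. Symmetries: it's symmetric under z → −z, forcing even powers of z; the z-axis is an axis of rotation, so x and y enter only as x² + y².
4. Observable constraints: it crosses the y-axis at the gridline y = 0; one z-axis crossing is at z = 0.
5. The integer polynomial consistent with all of this is the stated p.

x^2 + y^2 - z^2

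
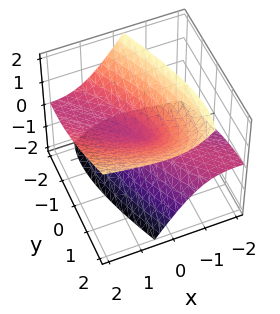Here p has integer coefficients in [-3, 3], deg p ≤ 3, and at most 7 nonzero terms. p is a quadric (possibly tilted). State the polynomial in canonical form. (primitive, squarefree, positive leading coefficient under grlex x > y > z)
1. The degree is 2 — the shape is more complex than any degree-1 surface.
2. Checking where it meets the axes: one x-axis crossing is at x = 0; it crosses the y-axis at the gridline y = 0; it crosses the z-axis at the gridline z = 0.
3. These observations pin down the coefficients.

x^2 + 2*x*y - 3*x*z + y^2 - 2*z^2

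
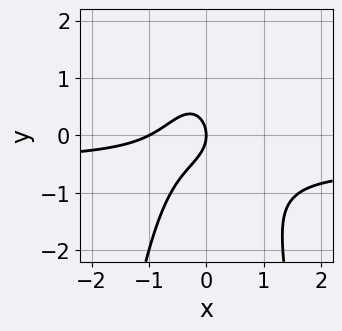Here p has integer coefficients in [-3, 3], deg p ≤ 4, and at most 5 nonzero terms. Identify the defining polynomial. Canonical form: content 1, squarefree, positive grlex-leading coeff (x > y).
2*x^2*y + x^2 + y^2 + x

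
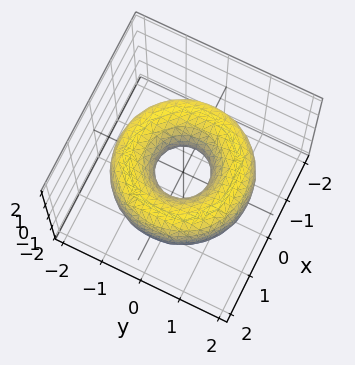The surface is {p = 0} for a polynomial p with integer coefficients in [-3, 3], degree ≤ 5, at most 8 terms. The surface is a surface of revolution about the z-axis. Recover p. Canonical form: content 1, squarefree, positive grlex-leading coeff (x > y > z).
(a) Degree: the shape is more complex than any degree-3 surface, so deg p = 4.
(b) By symmetry, every cross-section ⟂ z is a circle, so x, y appear only via x² + y².
(c) Reading off the gridlines: a circular section at z = 0 has radius between 0 and 1; the surface avoids every integer z-axis point in the box.
(d) These observations pin down the coefficients.

x^4 + 2*x^2*y^2 + y^4 - 3*x^2 - 3*y^2 + 2*z^2 + 1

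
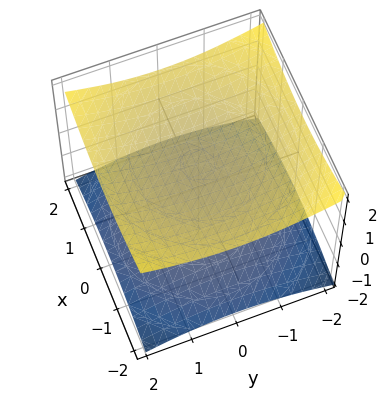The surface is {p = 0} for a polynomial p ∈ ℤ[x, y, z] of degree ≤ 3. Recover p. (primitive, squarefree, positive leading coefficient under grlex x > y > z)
1. The picture has 2 separate pieces. They look like related sheets of one shape, so recover p as a whole.
2. deg p = 2. Two separate bowl-shaped sheets opening away from each other; a quadric.
3. Symmetries: rotational symmetry about the z-axis ⇒ p depends on x, y only through x² + y²; the z ↦ −z reflection is a symmetry, so z appears only in even powers.
4. Against the integer gridlines: the surface avoids every integer x-axis point in the box; among the integer gridlines, it crosses the z-axis at z ∈ {-1, 1}; the surface avoids every integer y-axis point in the box.
5. These observations pin down the coefficients.

x^2 + y^2 - 3*z^2 + 3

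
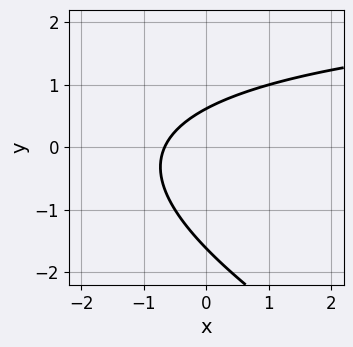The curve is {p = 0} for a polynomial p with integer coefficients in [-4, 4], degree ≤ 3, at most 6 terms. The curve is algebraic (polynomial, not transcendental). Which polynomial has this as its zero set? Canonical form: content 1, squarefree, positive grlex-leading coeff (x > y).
x*y + 2*y^2 - 3*x + 2*y - 2

The degree is 2 — a generic line meets the curve in up to 2 points.
Matching integer coefficients to the picture gives p.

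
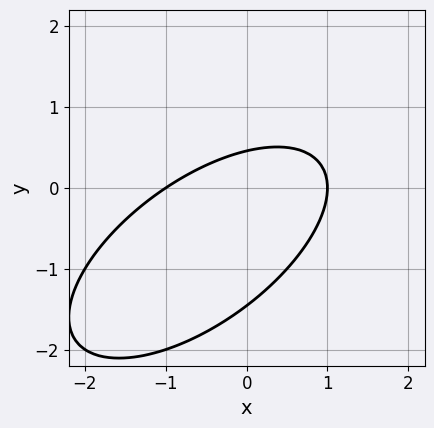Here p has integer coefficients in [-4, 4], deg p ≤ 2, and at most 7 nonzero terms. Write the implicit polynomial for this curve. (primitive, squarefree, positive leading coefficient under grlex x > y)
2*x^2 - 3*x*y + 3*y^2 + 3*y - 2

First, the degree is 2 — no degree-1 curve has this shape.
Next, checking where it meets the axes: among the integer gridlines, it crosses the x-axis at x ∈ {-1, 1}.
Finally, assembling these constraints gives the stated polynomial.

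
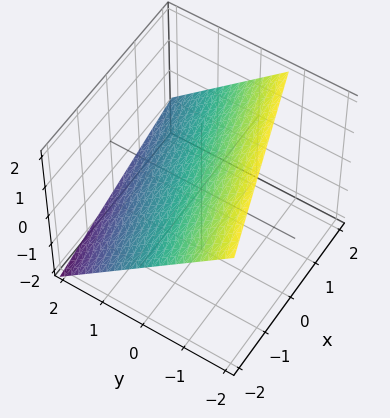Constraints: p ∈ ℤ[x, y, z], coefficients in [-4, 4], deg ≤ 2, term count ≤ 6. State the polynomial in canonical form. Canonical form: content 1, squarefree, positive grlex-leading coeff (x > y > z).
First, the degree is 1 — the surface is flat (a plane).
Then, checking where it meets the axes: one x-axis crossing is at x = -2.
Finally, assembling these constraints gives the stated polynomial.

x - 3*y - 3*z + 2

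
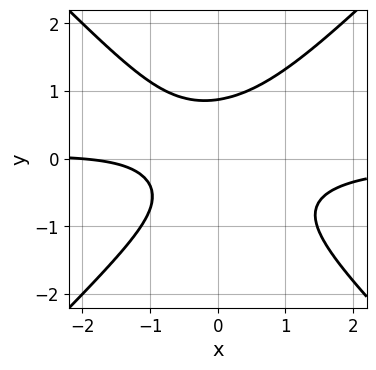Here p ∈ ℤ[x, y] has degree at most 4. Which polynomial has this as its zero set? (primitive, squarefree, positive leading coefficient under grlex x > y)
3*x^2*y - 3*y^3 + x + 2

deg p = 3.
Checking where it meets the axes: one x-axis crossing is at x = -2.
Putting this together gives p.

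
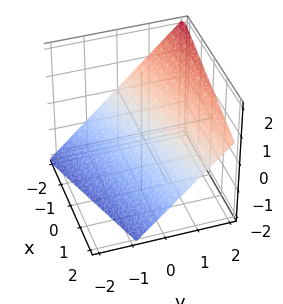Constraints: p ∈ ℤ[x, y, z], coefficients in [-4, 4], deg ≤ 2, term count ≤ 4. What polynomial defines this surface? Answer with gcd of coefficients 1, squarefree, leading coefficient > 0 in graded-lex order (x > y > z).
First, degree: every cross-section is a straight line — this is a plane, so deg p = 1.
Then, checking where it meets the axes: it meets the x-axis at x = -2 (among the integer gridlines).
Finally, matching integer coefficients to the picture gives p.

x - 3*y + 3*z + 2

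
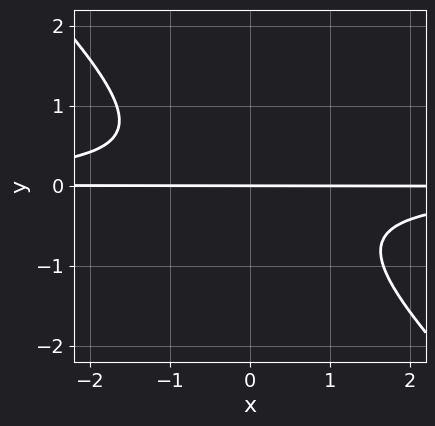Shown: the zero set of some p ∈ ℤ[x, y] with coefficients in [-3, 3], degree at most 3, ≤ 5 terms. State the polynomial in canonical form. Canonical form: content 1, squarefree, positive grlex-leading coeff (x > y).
1. Degree: the shape is more complex than any degree-2 curve, so deg p = 3.
2. Checking where it meets the axes: one y-axis crossing is at y = 0; every point of the x-axis in the box is on the curve.
3. Putting this together gives p.

3*x*y^2 + 3*y^3 + 2*y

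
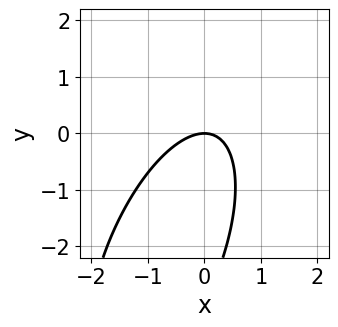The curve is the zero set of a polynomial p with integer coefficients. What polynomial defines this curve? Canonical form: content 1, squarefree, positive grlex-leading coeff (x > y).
First, degree: a generic line meets the curve in up to 2 points, so deg p = 2.
Then, observable constraints: one y-axis crossing is at y = 0; it crosses the x-axis at the gridline x = 0.
Finally, fitting integer coefficients to these (and the overall shape) gives p.

3*x^2 - 2*x*y + y^2 + 3*y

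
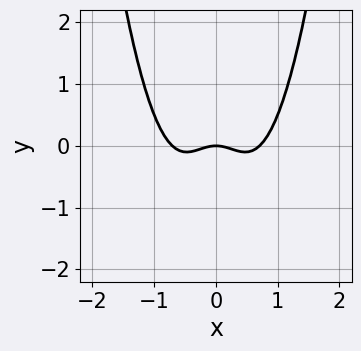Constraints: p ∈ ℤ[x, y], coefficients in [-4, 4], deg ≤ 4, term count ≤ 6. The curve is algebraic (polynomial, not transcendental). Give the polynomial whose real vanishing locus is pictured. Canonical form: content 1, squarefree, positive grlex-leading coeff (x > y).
2*x^4 - x^2*y - x^2 - y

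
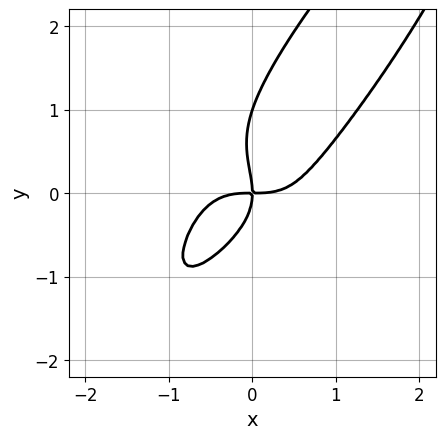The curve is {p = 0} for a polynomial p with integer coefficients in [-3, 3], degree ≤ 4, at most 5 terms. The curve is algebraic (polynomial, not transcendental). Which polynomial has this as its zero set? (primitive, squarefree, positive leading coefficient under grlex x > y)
3*x^4 - 3*x*y^3 + 2*y^4 - 2*y^3 - 3*x*y

1. The degree is 4 — the shape is more complex than any degree-3 curve.
2. Against the integer gridlines: among the integer gridlines, it crosses the y-axis at y ∈ {0, 1}; it crosses the x-axis at the gridline x = 0.
3. The integer polynomial consistent with all of this is the stated p.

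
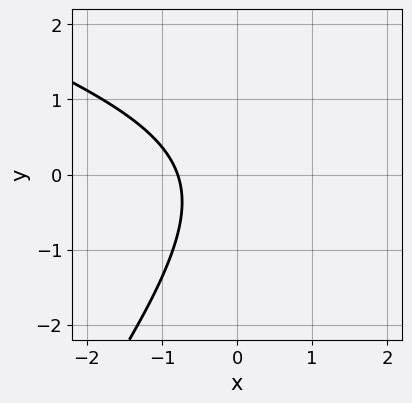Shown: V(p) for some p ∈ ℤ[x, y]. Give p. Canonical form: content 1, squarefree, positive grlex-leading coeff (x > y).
The degree is 2 — no degree-1 curve has this shape.
From the axis intercepts and sections: it misses every integer gridline on the y-axis.
Solving for integer coefficients yields p as stated.

x^2 + 2*x*y - 2*y^2 - 3*x - 3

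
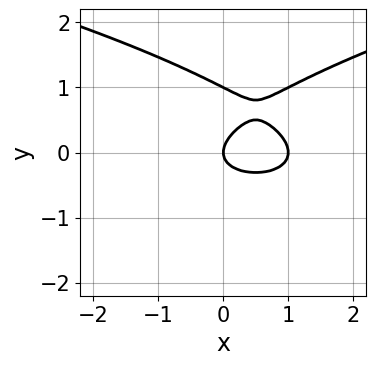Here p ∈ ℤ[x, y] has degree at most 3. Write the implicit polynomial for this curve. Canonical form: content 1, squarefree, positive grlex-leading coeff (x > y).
2*y^3 - x^2 - 2*y^2 + x

1. The degree is 3 — the shape is more complex than any degree-2 curve.
2. Checking where it meets the axes: the x-axis gridline crossings are at x ∈ {0, 1}; among the integer gridlines, it crosses the y-axis at y ∈ {0, 1}.
3. Assembling these constraints gives the stated polynomial.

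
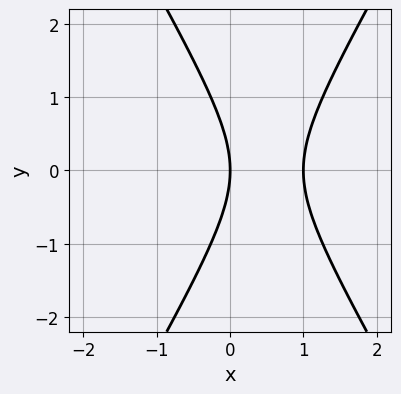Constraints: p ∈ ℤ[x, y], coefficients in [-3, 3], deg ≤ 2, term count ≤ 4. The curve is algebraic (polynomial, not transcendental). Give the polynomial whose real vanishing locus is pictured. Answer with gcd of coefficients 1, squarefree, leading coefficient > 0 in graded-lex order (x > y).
1. deg p = 2.
2. Symmetries: mirror symmetry y ↦ −y ⇒ only even powers of y.
3. Against the integer gridlines: among the integer gridlines, it crosses the x-axis at x ∈ {0, 1}; one y-axis crossing is at y = 0.
4. Matching integer coefficients to the picture gives p.

3*x^2 - y^2 - 3*x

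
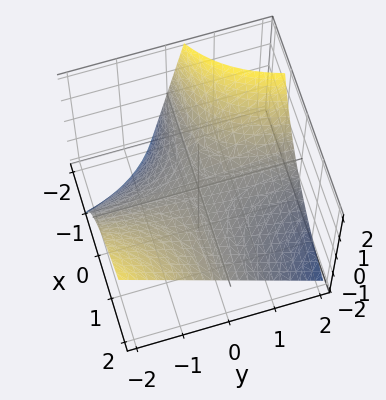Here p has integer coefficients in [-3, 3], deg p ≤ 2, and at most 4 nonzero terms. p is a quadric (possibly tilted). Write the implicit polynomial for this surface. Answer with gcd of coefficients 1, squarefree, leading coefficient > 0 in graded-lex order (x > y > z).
First, deg p = 2. No degree-1 surface has this shape.
Then, checking where it meets the axes: the visible x-axis segment lies entirely on the surface; one z-axis crossing is at z = 0.
Finally, together with the visible shape, these determine p as stated. Check: (0, 1, 0) on the y-axis lies on the surface, and p(0, 1, 0) = 0. ✓

2*x*y + x*z + 3*z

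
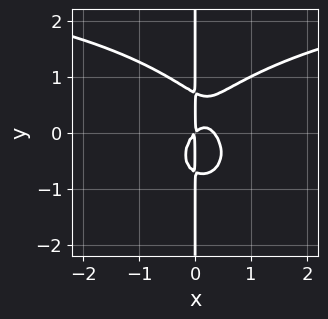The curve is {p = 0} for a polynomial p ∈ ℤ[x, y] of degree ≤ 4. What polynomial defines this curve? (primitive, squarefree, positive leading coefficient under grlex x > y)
The degree is 4 — the shape is more complex than any degree-3 curve.
Observable constraints: the visible y-axis segment lies entirely on the curve.
Together with the visible shape, these determine p as stated.

x^3*y + 2*x*y^3 - 3*x^3 + x^2 - x*y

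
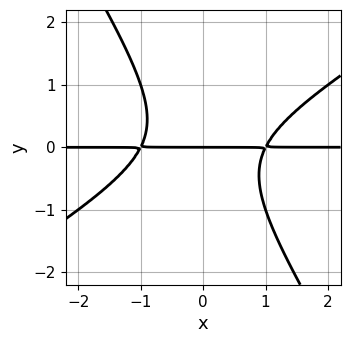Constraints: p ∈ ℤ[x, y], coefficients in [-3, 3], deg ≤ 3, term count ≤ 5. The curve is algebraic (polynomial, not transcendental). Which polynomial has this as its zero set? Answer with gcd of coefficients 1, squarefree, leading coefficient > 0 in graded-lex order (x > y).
x^2*y - x*y^2 - y^3 - y

First, deg p = 3. The shape is more complex than any degree-2 curve.
Then, observable constraints: the visible x-axis segment lies entirely on the curve; one y-axis crossing is at y = 0.
Finally, solving for integer coefficients yields p as stated.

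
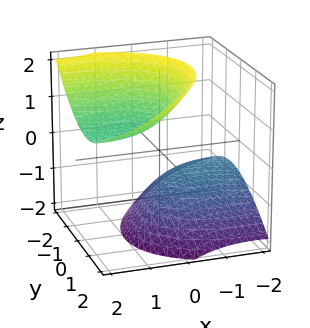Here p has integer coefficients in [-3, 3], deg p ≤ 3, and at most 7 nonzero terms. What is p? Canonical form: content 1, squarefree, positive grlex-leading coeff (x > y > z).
1. The picture has 2 separate pieces. Treating them together as one polynomial.
2. Degree: no degree-1 surface has this shape, so deg p = 2.
3. Observable constraints: the surface avoids every integer x-axis point in the box; among the integer gridlines, it crosses the z-axis at z ∈ {-1, 1}; no y-intercept at any integer in the box.
4. Together with the visible shape, these determine p as stated.

x^2 - x*y - 3*x*z + 2*y^2 - 2*z^2 + 2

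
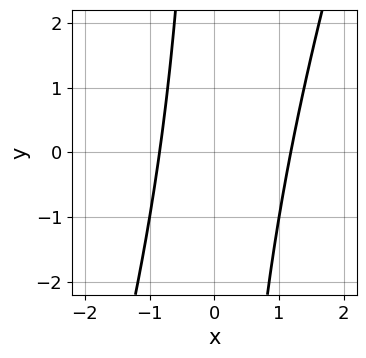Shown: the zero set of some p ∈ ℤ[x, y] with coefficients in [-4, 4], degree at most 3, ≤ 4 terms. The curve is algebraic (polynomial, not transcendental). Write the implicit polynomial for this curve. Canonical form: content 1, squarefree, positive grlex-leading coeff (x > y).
3*x^2 - x*y - x - 3

(a) deg p = 2. No degree-1 curve has this shape.
(b) Reading off the gridlines: the curve avoids every integer y-axis point in the box.
(c) Assembling these constraints gives the stated polynomial.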